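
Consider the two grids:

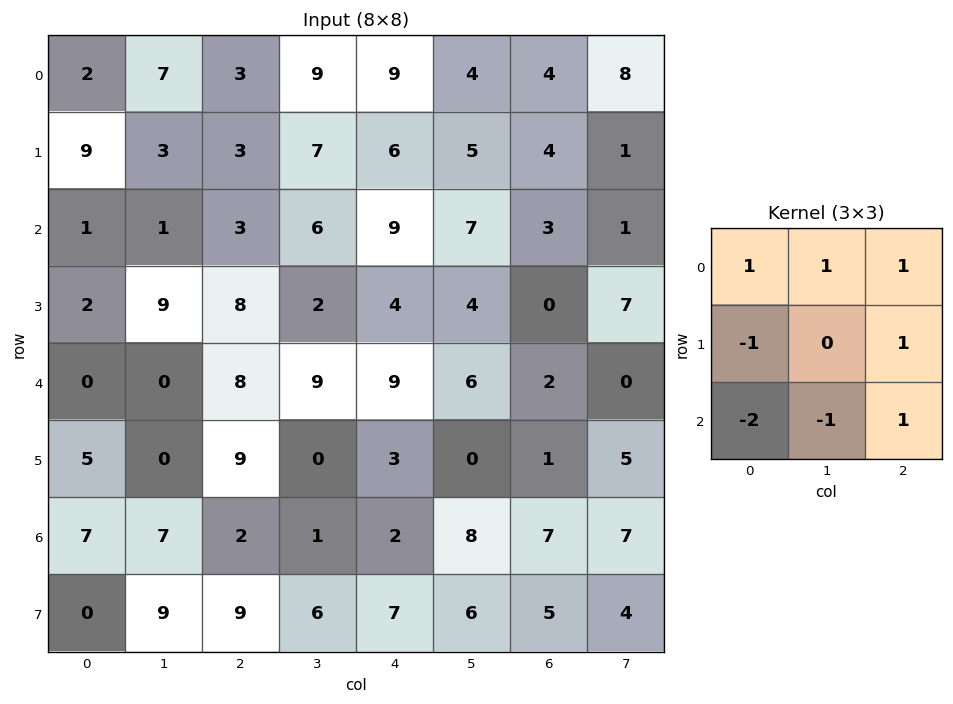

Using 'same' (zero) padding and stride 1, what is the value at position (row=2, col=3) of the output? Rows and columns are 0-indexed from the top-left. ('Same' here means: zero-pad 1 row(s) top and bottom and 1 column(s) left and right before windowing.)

8

The receptive field on the zero-padded input at this output position is [3 7 6 / 3 6 9 / 8 2 4]. Elementwise product with the kernel and sum: 3·1 + 7·1 + 6·1 + 3·-1 + 9·1 + 8·-2 + 2·-1 + 4·1.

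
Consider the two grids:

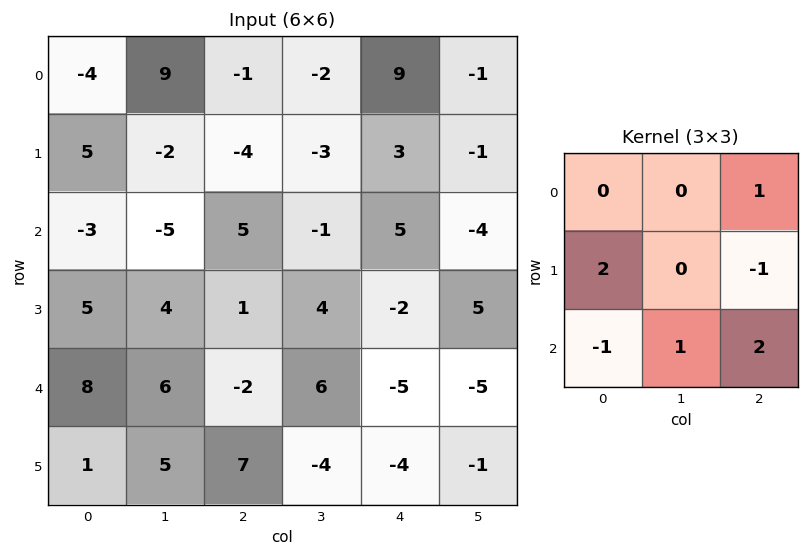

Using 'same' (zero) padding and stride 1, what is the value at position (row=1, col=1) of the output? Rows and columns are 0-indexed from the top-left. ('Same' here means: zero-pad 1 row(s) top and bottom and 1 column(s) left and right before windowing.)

21

The receptive field on the zero-padded input at this output position is [-4 9 -1 / 5 -2 -4 / -3 -5 5]. Elementwise product with the kernel and sum: -1·1 + 5·2 + -4·-1 + -3·-1 + -5·1 + 5·2.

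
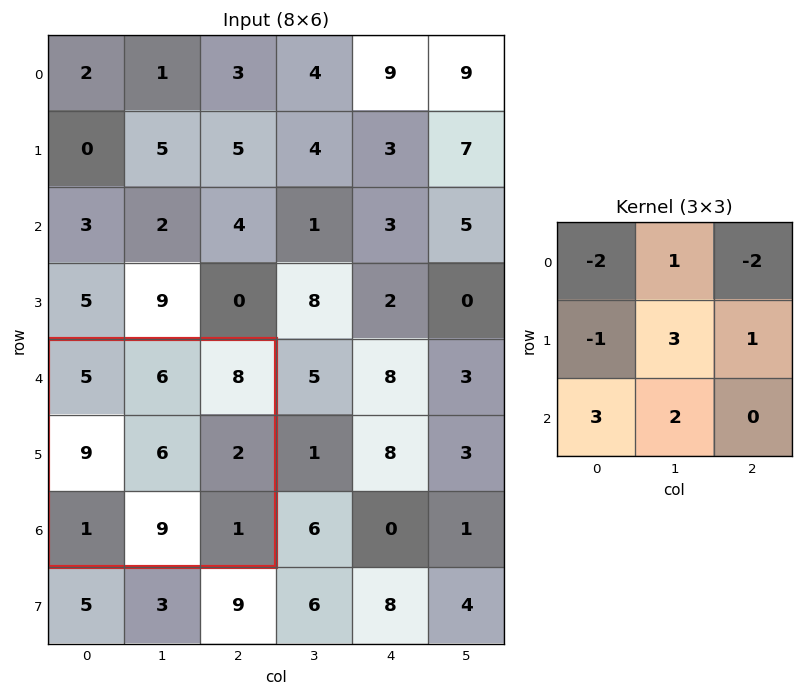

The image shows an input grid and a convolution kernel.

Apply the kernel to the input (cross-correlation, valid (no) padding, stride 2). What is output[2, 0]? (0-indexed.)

12

The receptive field on the input at this output position is [5 6 8 / 9 6 2 / 1 9 1]. Elementwise product with the kernel and sum: 5·-2 + 6·1 + 8·-2 + 9·-1 + 6·3 + 2·1 + 1·3 + 9·2.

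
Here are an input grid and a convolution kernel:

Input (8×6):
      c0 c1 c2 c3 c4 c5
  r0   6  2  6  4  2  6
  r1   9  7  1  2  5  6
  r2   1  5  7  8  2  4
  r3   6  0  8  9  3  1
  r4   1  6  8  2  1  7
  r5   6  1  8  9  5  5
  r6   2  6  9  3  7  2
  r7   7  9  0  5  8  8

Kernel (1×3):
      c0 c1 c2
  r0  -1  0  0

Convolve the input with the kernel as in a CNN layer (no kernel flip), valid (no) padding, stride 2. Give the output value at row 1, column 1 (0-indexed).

The receptive field on the input at this output position is [7 8 2]. Elementwise product with the kernel and sum: 7·-1.

-7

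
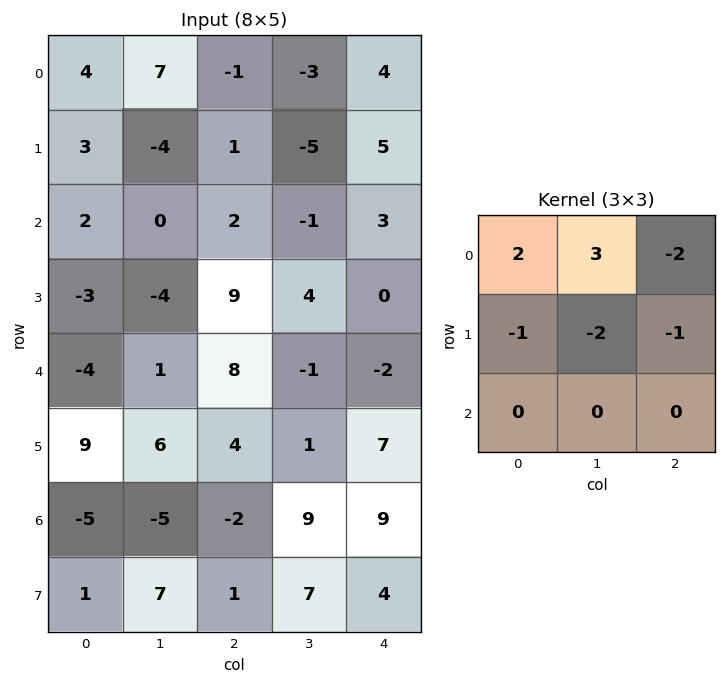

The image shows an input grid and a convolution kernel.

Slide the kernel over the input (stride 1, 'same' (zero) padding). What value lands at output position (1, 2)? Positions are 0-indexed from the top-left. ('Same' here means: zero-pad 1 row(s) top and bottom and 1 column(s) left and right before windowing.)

The receptive field on the zero-padded input at this output position is [7 -1 -3 / -4 1 -5 / 0 2 -1]. Elementwise product with the kernel and sum: 7·2 + -1·3 + -3·-2 + -4·-1 + 1·-2 + -5·-1.

24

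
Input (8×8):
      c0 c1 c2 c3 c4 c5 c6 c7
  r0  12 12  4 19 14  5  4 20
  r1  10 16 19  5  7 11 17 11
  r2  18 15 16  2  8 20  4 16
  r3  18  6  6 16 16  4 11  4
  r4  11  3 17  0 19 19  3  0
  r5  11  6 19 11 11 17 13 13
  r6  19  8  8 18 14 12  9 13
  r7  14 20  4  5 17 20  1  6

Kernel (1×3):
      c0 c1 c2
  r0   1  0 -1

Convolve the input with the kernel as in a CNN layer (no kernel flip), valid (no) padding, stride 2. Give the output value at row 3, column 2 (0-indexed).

5

The receptive field on the input at this output position is [14 12 9]. Elementwise product with the kernel and sum: 14·1 + 9·-1.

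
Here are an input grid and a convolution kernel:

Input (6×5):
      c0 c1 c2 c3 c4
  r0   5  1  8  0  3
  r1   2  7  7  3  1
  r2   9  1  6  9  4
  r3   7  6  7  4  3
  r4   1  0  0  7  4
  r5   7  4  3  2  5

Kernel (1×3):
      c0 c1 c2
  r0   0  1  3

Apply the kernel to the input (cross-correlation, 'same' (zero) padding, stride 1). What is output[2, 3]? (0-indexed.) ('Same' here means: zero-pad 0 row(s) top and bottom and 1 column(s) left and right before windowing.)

The receptive field on the zero-padded input at this output position is [6 9 4]. Elementwise product with the kernel and sum: 9·1 + 4·3.

21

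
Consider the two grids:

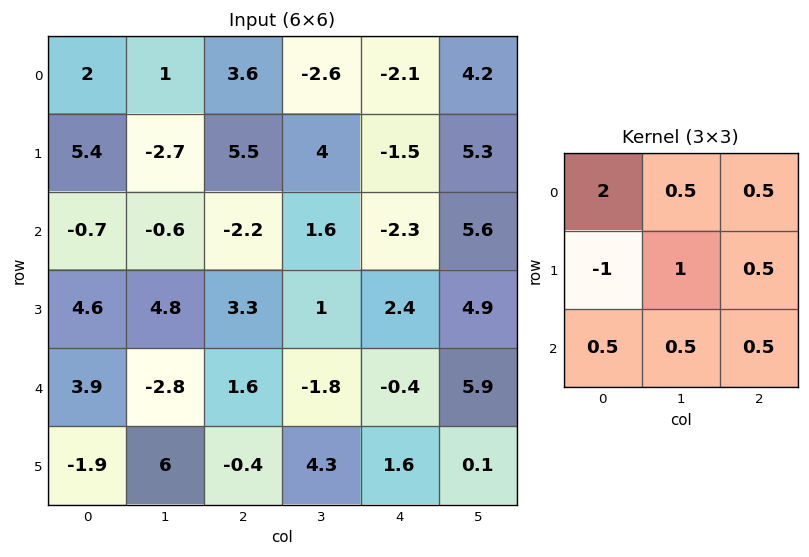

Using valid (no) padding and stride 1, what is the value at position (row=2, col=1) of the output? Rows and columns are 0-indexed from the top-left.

The receptive field on the input at this output position is [-0.6 -2.2 1.6 / 4.8 3.3 1 / -2.8 1.6 -1.8]. Elementwise product with the kernel and sum: -0.6·2 + -2.2·0.5 + 1.6·0.5 + 4.8·-1 + 3.3·1 + 1·0.5 + -2.8·0.5 + 1.6·0.5 + -1.8·0.5.

-4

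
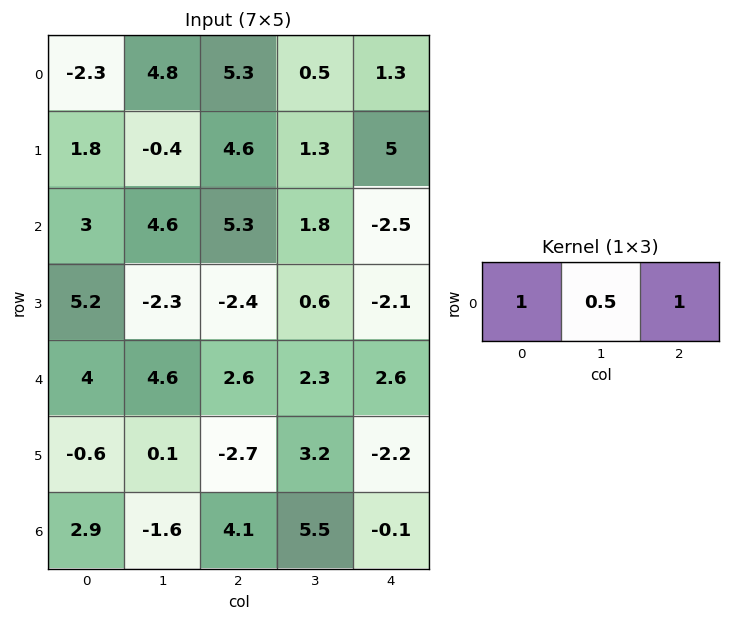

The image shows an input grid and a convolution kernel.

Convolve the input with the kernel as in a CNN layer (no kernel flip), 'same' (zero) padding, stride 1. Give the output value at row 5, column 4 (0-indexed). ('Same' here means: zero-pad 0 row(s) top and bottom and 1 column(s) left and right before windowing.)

2.1

The receptive field on the zero-padded input at this output position is [3.2 -2.2 0]. Elementwise product with the kernel and sum: 3.2·1 + -2.2·0.5 + 0·1.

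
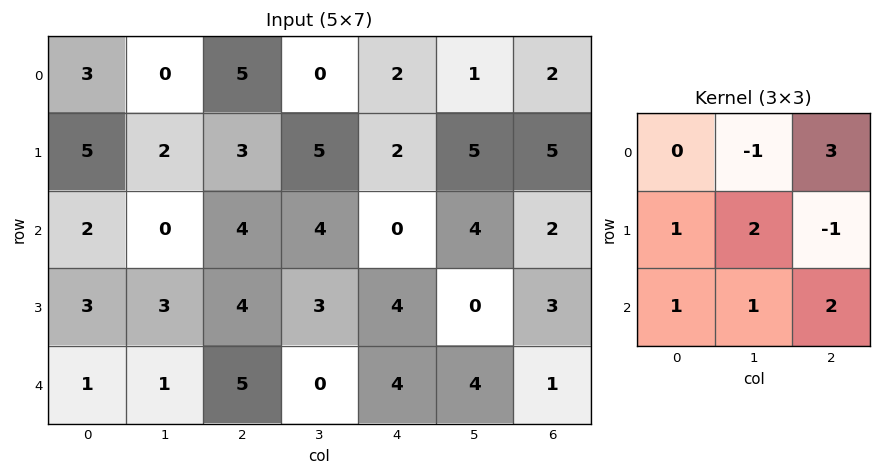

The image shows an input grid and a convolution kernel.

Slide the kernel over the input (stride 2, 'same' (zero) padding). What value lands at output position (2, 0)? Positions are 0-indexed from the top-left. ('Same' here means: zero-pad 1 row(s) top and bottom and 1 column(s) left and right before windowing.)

The receptive field on the zero-padded input at this output position is [0 3 3 / 0 1 1 / 0 0 0]. Elementwise product with the kernel and sum: 3·-1 + 3·3 + 0·1 + 1·2 + 1·-1 + 0·1 + 0·1 + 0·2.

7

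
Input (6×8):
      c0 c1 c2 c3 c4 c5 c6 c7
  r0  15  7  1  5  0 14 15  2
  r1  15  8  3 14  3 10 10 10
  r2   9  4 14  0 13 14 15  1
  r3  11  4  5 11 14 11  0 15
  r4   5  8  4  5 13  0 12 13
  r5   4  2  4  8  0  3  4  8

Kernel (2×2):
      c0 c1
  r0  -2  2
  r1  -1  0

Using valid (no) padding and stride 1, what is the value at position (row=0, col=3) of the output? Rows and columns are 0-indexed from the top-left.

-24

The receptive field on the input at this output position is [5 0 / 14 3]. Elementwise product with the kernel and sum: 5·-2 + 0·2 + 14·-1.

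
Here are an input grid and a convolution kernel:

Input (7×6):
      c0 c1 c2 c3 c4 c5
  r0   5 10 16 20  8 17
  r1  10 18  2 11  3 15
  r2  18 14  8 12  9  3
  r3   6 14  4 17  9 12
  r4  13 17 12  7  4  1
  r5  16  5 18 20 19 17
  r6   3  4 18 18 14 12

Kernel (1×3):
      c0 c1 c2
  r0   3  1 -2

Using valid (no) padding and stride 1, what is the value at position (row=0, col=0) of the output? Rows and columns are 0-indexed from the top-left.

The receptive field on the input at this output position is [5 10 16]. Elementwise product with the kernel and sum: 5·3 + 10·1 + 16·-2.

-7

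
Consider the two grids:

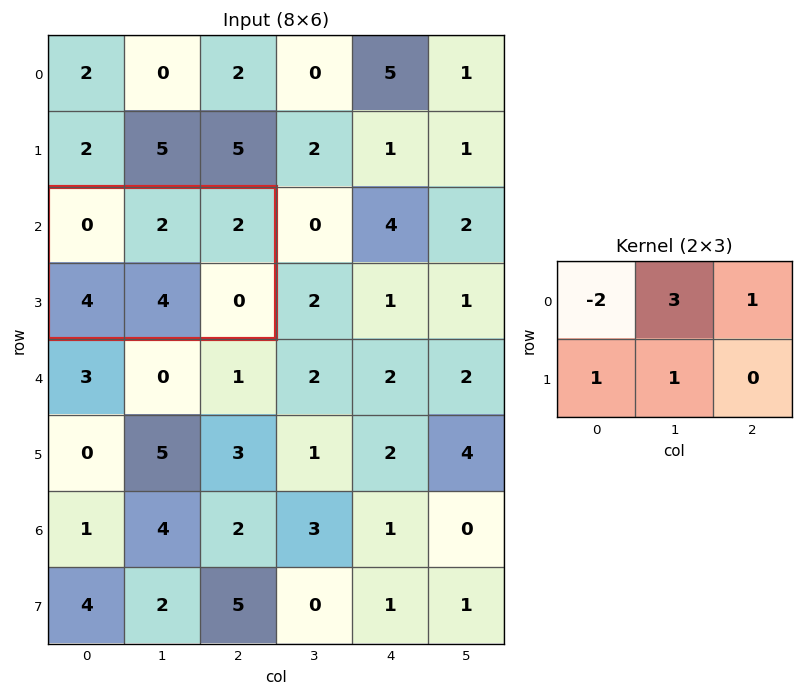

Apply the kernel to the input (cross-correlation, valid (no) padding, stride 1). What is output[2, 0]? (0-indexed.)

The receptive field on the input at this output position is [0 2 2 / 4 4 0]. Elementwise product with the kernel and sum: 0·-2 + 2·3 + 2·1 + 4·1 + 4·1.

16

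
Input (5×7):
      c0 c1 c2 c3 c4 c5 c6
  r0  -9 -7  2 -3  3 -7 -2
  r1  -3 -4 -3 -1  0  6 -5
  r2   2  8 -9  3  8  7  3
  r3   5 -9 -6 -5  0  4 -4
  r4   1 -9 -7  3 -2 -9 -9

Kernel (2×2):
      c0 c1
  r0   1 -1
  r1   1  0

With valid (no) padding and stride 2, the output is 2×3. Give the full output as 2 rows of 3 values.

Output[0,0]: The receptive field on the input at this output position is [-9 -7 / -3 -4]. Elementwise product with the kernel and sum: -9·1 + -7·-1 + -3·1.

-5 2 10
-1 -18 1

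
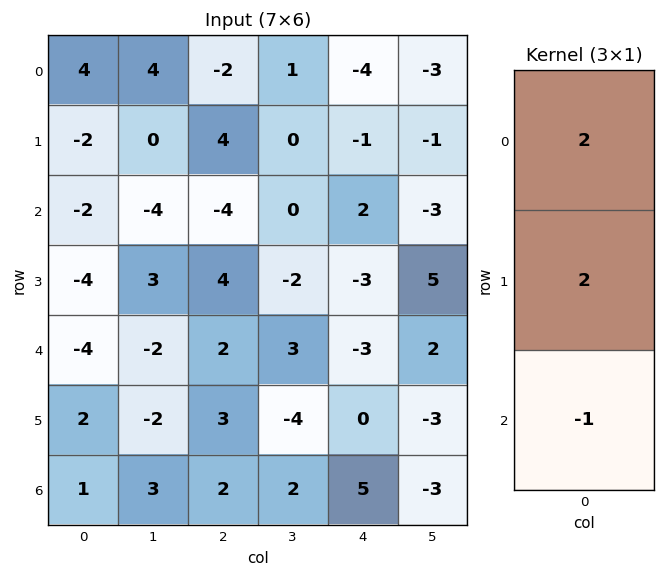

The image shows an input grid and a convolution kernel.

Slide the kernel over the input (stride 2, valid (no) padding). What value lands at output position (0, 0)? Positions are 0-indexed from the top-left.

The receptive field on the input at this output position is [4 / -2 / -2]. Elementwise product with the kernel and sum: 4·2 + -2·2 + -2·-1.

6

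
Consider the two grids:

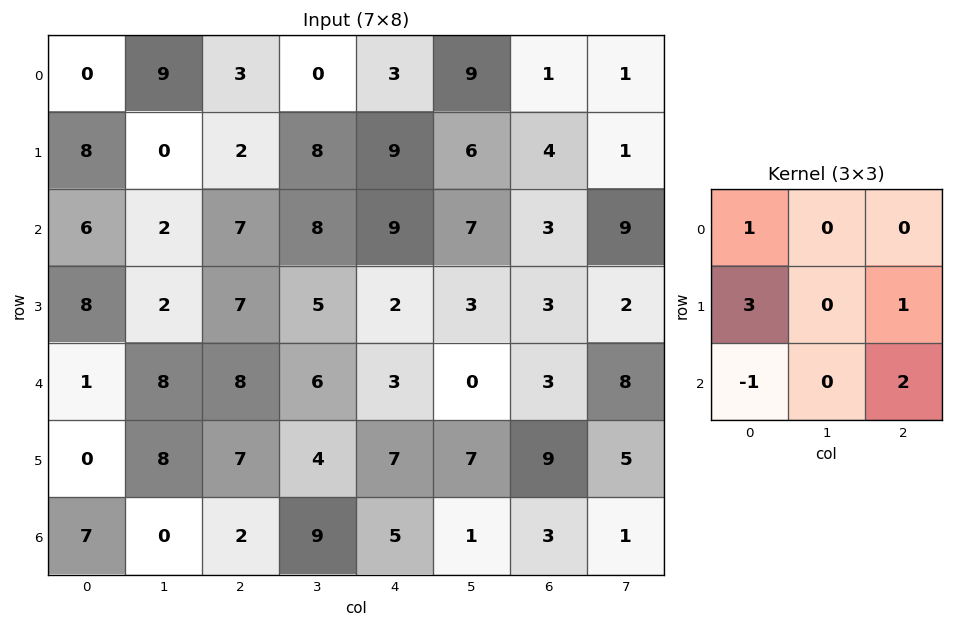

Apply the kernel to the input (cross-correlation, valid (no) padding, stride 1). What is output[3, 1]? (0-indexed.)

The receptive field on the input at this output position is [2 7 5 / 8 8 6 / 8 7 4]. Elementwise product with the kernel and sum: 2·1 + 8·3 + 6·1 + 8·-1 + 4·2.

32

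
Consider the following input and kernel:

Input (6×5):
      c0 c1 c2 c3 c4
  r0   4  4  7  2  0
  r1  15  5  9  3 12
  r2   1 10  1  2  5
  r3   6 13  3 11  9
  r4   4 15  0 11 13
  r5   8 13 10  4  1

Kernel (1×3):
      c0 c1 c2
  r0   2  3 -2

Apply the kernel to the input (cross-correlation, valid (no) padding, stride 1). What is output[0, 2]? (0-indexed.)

The receptive field on the input at this output position is [7 2 0]. Elementwise product with the kernel and sum: 7·2 + 2·3 + 0·-2.

20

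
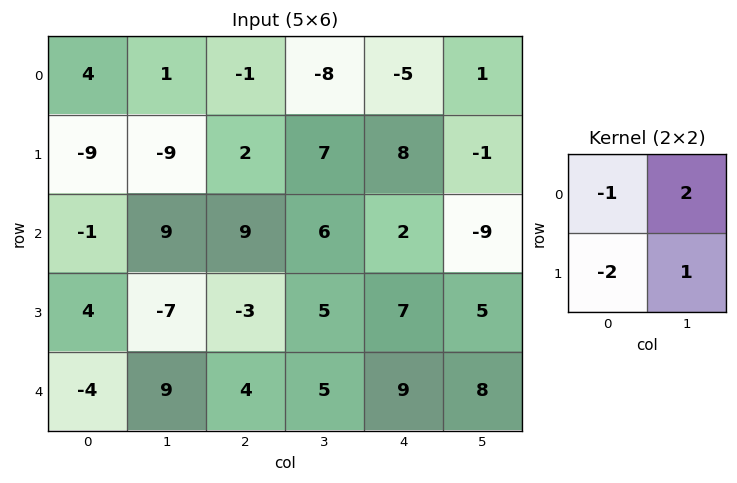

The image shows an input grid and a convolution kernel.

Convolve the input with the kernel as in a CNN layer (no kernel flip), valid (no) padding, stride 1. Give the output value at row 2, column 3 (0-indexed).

The receptive field on the input at this output position is [6 2 / 5 7]. Elementwise product with the kernel and sum: 6·-1 + 2·2 + 5·-2 + 7·1.

-5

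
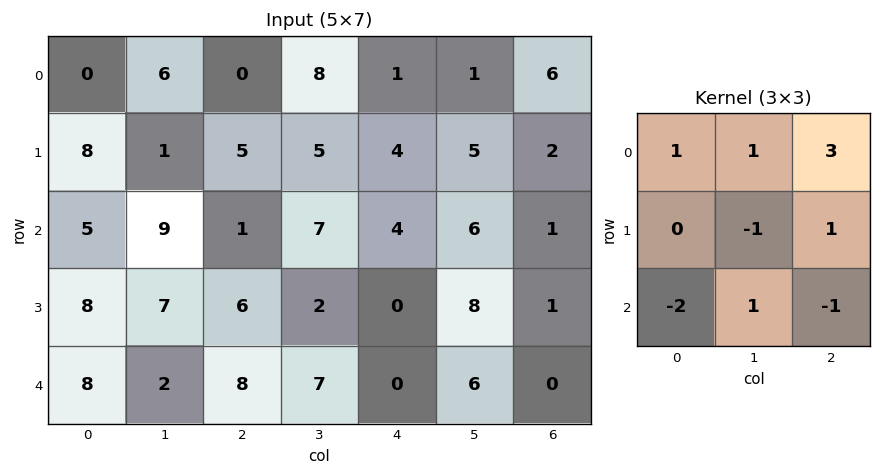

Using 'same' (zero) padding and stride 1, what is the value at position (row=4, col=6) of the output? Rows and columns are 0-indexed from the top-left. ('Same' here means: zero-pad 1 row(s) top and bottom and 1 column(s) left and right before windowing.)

9

The receptive field on the zero-padded input at this output position is [8 1 0 / 6 0 0 / 0 0 0]. Elementwise product with the kernel and sum: 8·1 + 1·1 + 0·3 + 0·-1 + 0·1 + 0·-2 + 0·1 + 0·-1.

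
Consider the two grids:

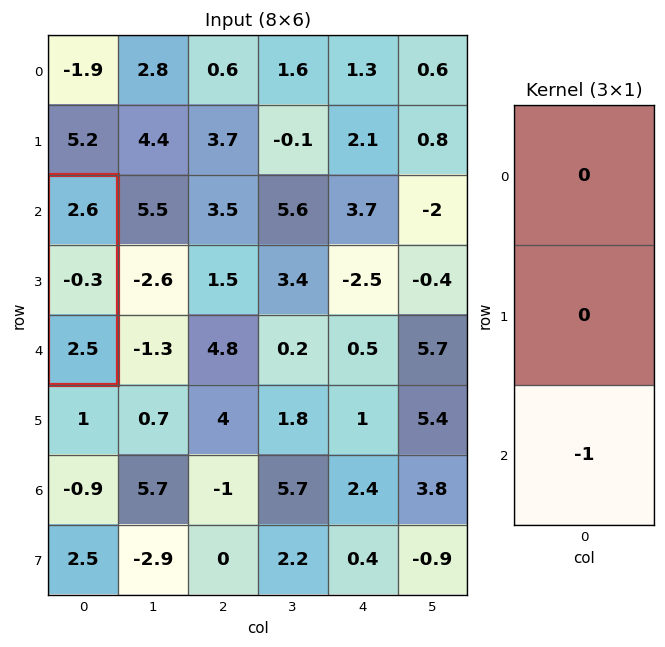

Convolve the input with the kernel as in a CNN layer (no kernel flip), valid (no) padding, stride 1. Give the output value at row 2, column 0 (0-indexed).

The receptive field on the input at this output position is [2.6 / -0.3 / 2.5]. Elementwise product with the kernel and sum: 2.5·-1.

-2.5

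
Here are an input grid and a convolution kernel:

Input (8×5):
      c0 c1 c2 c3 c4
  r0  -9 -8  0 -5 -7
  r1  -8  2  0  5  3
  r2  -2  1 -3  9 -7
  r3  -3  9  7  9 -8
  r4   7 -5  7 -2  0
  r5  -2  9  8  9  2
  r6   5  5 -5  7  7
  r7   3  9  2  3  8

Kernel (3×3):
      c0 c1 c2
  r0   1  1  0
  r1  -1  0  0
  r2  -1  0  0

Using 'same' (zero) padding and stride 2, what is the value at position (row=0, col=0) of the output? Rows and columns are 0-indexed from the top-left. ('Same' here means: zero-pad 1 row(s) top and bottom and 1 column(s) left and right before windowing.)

0

The receptive field on the zero-padded input at this output position is [0 0 0 / 0 -9 -8 / 0 -8 2]. Elementwise product with the kernel and sum: 0·1 + 0·1 + 0·-1 + 0·-1.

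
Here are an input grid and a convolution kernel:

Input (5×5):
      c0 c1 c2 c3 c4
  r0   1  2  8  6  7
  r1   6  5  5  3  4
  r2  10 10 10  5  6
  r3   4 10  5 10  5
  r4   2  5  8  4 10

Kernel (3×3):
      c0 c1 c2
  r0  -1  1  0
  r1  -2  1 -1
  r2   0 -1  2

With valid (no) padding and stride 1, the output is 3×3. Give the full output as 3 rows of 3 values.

Output[0,0]: The receptive field on the input at this output position is [1 2 8 / 6 5 5 / 10 10 10]. Elementwise product with the kernel and sum: 1·-1 + 2·1 + 6·-2 + 5·1 + 5·-1 + 10·-1 + 10·2.

-1 -2 -6
-21 0 -23
8 -25 6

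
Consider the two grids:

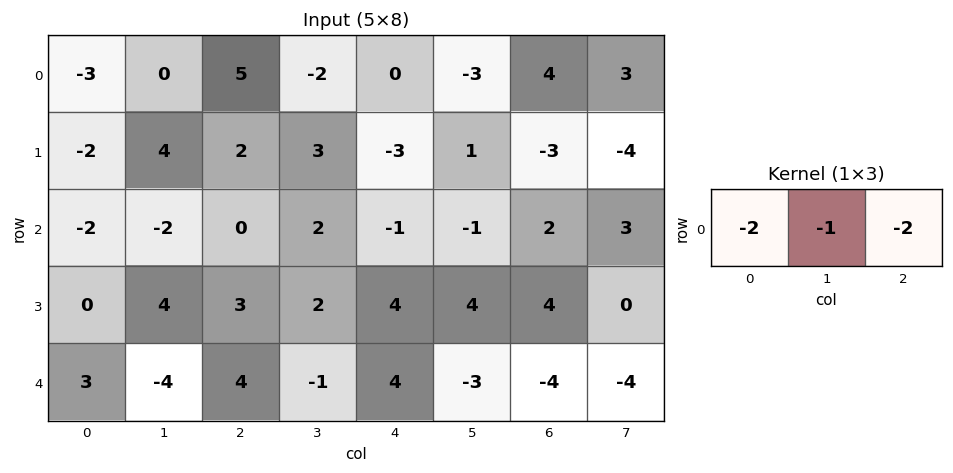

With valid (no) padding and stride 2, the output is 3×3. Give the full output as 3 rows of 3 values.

-4 -8 -5
6 0 -1
-10 -15 3

Output[0,0]: The receptive field on the input at this output position is [-3 0 5]. Elementwise product with the kernel and sum: -3·-2 + 0·-1 + 5·-2.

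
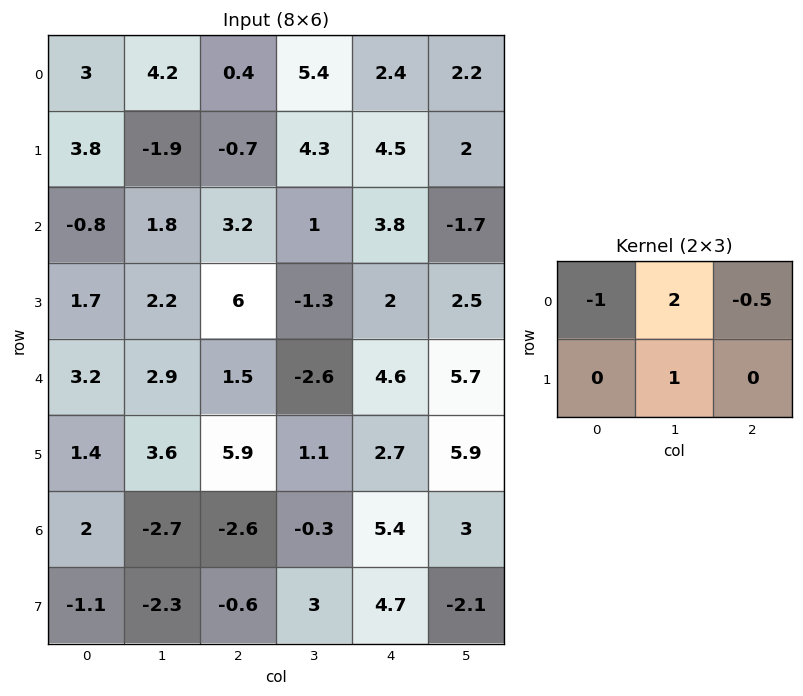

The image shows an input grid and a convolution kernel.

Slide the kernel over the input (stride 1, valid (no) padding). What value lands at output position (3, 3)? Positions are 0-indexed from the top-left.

The receptive field on the input at this output position is [-1.3 2 2.5 / -2.6 4.6 5.7]. Elementwise product with the kernel and sum: -1.3·-1 + 2·2 + 2.5·-0.5 + 4.6·1.

8.65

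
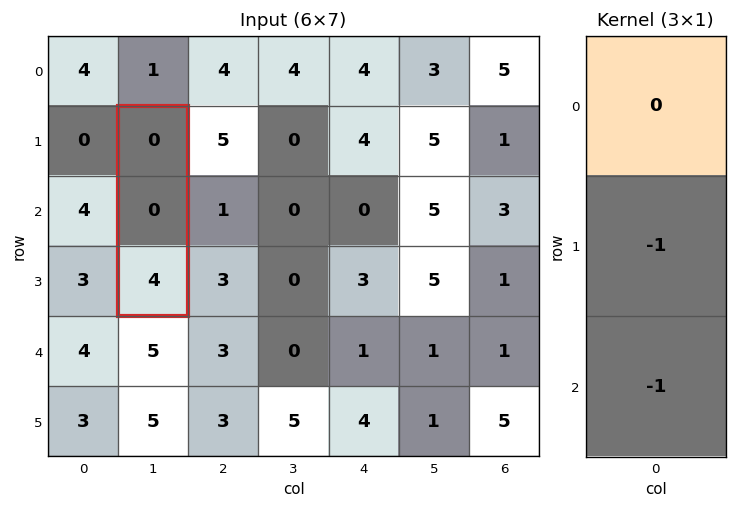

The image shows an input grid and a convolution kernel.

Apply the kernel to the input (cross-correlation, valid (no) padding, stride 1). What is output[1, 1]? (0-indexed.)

The receptive field on the input at this output position is [0 / 0 / 4]. Elementwise product with the kernel and sum: 0·-1 + 4·-1.

-4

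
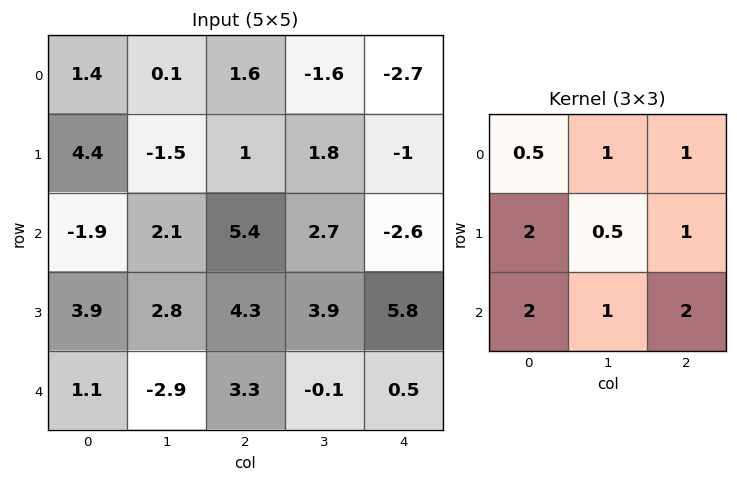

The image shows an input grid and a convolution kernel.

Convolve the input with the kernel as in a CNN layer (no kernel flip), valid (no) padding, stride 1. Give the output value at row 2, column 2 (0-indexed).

26.65

The receptive field on the input at this output position is [5.4 2.7 -2.6 / 4.3 3.9 5.8 / 3.3 -0.1 0.5]. Elementwise product with the kernel and sum: 5.4·0.5 + 2.7·1 + -2.6·1 + 4.3·2 + 3.9·0.5 + 5.8·1 + 3.3·2 + -0.1·1 + 0.5·2.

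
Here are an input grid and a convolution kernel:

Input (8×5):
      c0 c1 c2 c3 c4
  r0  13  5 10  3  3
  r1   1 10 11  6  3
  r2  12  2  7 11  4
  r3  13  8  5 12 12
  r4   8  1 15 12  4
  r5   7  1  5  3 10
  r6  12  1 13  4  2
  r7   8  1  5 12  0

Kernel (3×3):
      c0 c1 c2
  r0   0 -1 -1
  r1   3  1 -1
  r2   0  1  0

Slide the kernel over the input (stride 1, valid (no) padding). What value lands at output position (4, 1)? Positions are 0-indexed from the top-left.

-9

The receptive field on the input at this output position is [1 15 12 / 1 5 3 / 1 13 4]. Elementwise product with the kernel and sum: 15·-1 + 12·-1 + 1·3 + 5·1 + 3·-1 + 13·1.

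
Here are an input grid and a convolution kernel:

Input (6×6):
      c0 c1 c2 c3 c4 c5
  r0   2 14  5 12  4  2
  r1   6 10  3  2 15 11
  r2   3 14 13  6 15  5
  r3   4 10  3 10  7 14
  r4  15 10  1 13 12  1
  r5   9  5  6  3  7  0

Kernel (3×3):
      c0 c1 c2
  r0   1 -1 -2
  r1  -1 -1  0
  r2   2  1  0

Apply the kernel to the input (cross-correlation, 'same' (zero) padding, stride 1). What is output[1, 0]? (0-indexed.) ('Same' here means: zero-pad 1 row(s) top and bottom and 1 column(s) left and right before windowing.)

-33

The receptive field on the zero-padded input at this output position is [0 2 14 / 0 6 10 / 0 3 14]. Elementwise product with the kernel and sum: 0·1 + 2·-1 + 14·-2 + 0·-1 + 6·-1 + 0·2 + 3·1.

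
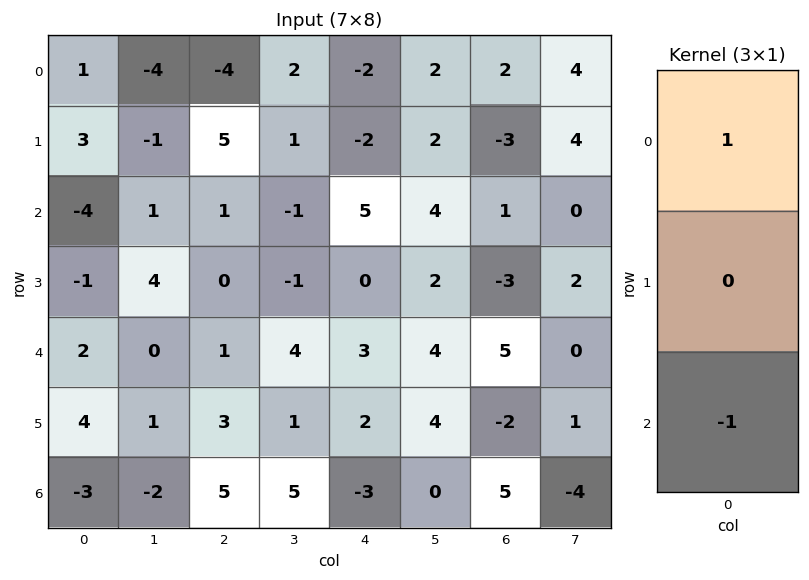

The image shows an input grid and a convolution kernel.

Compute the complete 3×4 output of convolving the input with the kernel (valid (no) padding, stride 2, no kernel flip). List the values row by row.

5 -5 -7 1
-6 0 2 -4
5 -4 6 0

Output[0,0]: The receptive field on the input at this output position is [1 / 3 / -4]. Elementwise product with the kernel and sum: 1·1 + -4·-1.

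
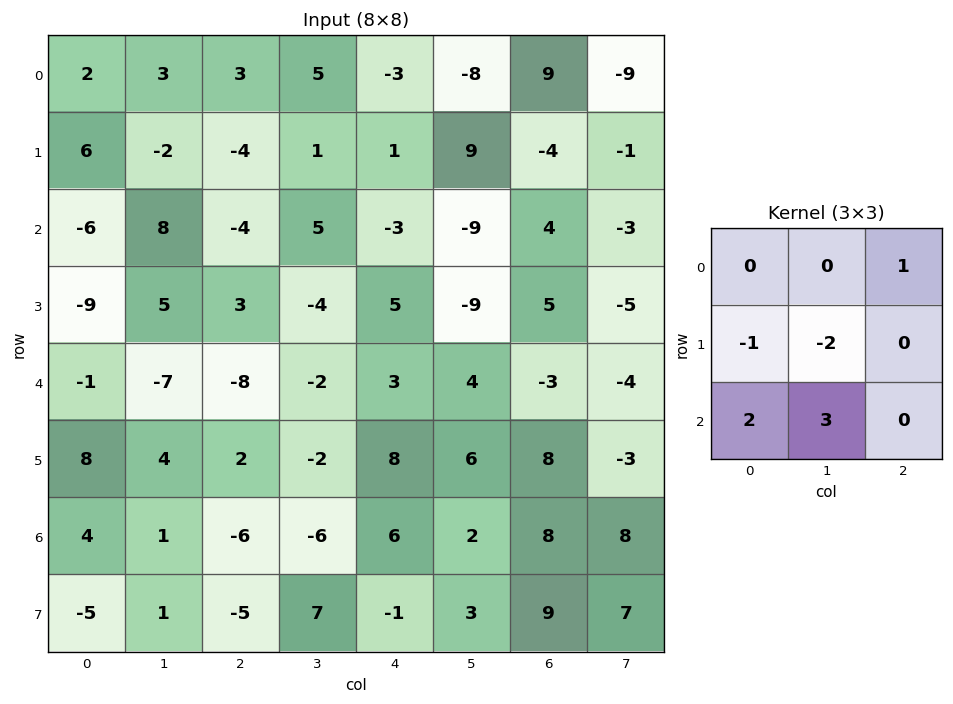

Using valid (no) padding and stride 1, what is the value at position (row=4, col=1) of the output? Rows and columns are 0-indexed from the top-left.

-26

The receptive field on the input at this output position is [-7 -8 -2 / 4 2 -2 / 1 -6 -6]. Elementwise product with the kernel and sum: -2·1 + 4·-1 + 2·-2 + 1·2 + -6·3.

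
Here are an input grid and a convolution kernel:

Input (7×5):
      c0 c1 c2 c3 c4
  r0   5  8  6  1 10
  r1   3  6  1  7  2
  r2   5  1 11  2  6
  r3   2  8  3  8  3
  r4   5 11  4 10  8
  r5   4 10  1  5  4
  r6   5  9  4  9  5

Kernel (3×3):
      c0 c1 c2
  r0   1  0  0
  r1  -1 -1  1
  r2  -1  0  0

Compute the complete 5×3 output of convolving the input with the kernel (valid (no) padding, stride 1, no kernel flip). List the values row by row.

-8 7 -11
6 -12 -9
-7 -13 -1
-14 -7 -4
-13 -4 -2

Output[0,0]: The receptive field on the input at this output position is [5 8 6 / 3 6 1 / 5 1 11]. Elementwise product with the kernel and sum: 5·1 + 3·-1 + 6·-1 + 1·1 + 5·-1.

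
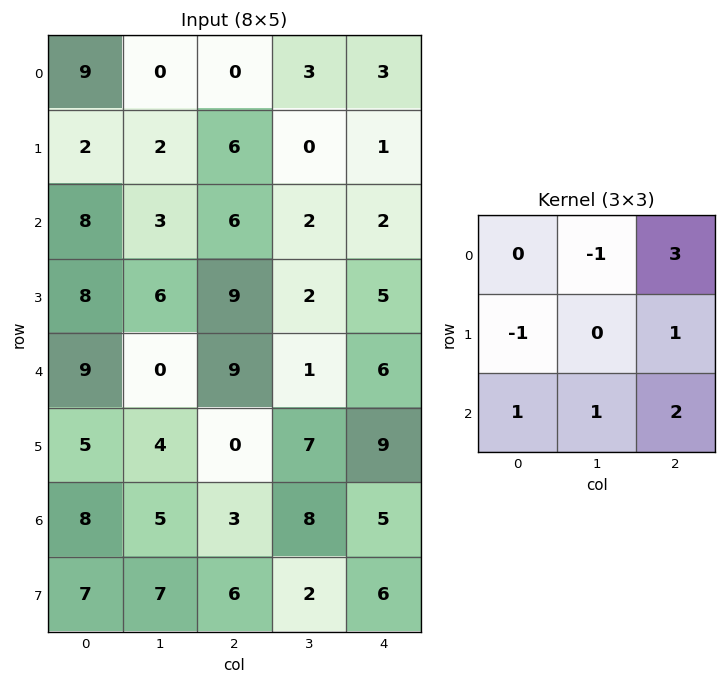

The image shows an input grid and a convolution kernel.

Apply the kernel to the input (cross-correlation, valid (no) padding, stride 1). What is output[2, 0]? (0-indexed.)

43

The receptive field on the input at this output position is [8 3 6 / 8 6 9 / 9 0 9]. Elementwise product with the kernel and sum: 3·-1 + 6·3 + 8·-1 + 9·1 + 9·1 + 0·1 + 9·2.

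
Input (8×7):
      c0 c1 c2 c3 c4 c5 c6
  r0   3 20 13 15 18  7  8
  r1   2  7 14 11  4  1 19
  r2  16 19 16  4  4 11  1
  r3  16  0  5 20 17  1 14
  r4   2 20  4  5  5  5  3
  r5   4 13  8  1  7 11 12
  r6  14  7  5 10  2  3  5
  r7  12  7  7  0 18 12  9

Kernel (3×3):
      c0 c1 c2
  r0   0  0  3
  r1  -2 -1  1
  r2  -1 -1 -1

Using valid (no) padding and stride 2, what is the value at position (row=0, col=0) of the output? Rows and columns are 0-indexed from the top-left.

The receptive field on the input at this output position is [3 20 13 / 2 7 14 / 16 19 16]. Elementwise product with the kernel and sum: 13·3 + 2·-2 + 7·-1 + 14·1 + 16·-1 + 19·-1 + 16·-1.

-9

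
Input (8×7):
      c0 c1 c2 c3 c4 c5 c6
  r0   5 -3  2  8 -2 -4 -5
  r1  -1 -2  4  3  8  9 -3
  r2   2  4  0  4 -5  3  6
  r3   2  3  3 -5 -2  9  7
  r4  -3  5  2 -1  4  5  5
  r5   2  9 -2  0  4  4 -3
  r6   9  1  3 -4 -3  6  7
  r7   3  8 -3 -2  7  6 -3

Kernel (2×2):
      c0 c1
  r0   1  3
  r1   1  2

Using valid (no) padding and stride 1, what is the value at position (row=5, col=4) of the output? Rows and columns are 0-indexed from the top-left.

The receptive field on the input at this output position is [4 4 / -3 6]. Elementwise product with the kernel and sum: 4·1 + 4·3 + -3·1 + 6·2.

25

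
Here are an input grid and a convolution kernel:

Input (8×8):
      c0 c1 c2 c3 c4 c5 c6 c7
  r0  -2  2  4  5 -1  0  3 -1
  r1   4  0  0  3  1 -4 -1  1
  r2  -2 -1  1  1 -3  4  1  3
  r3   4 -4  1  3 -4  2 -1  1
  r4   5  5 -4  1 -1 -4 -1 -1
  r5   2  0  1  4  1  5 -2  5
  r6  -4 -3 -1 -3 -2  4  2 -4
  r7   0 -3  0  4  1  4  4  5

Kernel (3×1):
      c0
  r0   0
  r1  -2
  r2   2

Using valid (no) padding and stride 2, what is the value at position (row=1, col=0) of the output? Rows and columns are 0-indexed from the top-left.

The receptive field on the input at this output position is [-2 / 4 / 5]. Elementwise product with the kernel and sum: 4·-2 + 5·2.

2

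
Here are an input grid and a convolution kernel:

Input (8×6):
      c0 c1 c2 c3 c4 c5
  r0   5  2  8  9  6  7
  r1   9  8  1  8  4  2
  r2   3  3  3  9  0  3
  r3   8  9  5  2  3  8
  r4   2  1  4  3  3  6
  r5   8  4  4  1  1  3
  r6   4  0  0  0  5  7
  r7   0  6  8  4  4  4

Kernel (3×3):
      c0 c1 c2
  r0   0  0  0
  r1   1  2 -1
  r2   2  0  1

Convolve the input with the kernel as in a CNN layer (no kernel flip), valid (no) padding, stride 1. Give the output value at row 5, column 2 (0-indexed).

The receptive field on the input at this output position is [4 1 1 / 0 0 5 / 8 4 4]. Elementwise product with the kernel and sum: 0·1 + 0·2 + 5·-1 + 8·2 + 4·1.

15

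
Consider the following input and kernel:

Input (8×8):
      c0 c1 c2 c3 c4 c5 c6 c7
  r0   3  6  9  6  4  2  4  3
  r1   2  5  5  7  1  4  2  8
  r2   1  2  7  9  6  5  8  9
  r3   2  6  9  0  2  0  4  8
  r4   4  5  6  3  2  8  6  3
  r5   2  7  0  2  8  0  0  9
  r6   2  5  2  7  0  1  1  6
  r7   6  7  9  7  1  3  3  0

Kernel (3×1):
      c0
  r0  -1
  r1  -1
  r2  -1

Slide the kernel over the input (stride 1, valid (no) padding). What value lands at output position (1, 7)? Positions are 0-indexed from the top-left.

-25

The receptive field on the input at this output position is [8 / 9 / 8]. Elementwise product with the kernel and sum: 8·-1 + 9·-1 + 8·-1.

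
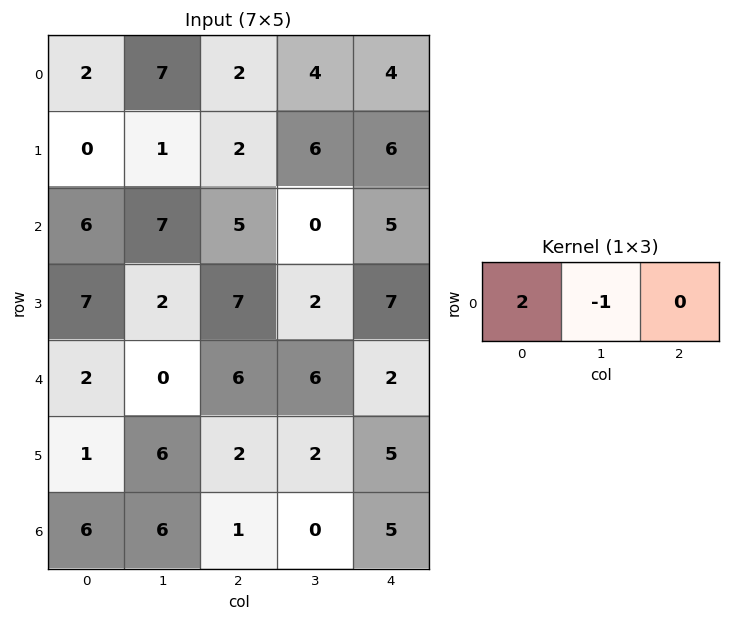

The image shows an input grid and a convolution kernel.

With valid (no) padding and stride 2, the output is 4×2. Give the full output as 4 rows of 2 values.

Output[0,0]: The receptive field on the input at this output position is [2 7 2]. Elementwise product with the kernel and sum: 2·2 + 7·-1.
Output[0,1]: The receptive field on the input at this output position is [2 4 4]. Elementwise product with the kernel and sum: 2·2 + 4·-1.

-3 0
5 10
4 6
6 2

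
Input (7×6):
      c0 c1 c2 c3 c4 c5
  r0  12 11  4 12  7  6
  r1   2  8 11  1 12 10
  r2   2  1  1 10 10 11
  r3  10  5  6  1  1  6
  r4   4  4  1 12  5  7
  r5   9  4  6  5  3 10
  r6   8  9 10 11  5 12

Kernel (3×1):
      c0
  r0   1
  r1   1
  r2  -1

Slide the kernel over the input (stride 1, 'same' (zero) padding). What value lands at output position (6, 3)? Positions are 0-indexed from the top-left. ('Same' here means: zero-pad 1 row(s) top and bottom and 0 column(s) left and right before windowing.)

The receptive field on the zero-padded input at this output position is [5 / 11 / 0]. Elementwise product with the kernel and sum: 5·1 + 11·1 + 0·-1.

16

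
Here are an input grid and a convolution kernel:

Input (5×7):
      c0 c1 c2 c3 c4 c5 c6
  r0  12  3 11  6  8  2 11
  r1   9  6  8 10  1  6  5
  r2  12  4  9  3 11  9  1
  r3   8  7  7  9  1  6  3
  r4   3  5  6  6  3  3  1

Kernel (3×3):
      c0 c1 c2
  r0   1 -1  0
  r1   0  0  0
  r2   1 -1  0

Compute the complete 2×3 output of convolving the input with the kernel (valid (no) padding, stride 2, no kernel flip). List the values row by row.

Output[0,0]: The receptive field on the input at this output position is [12 3 11 / 9 6 8 / 12 4 9]. Elementwise product with the kernel and sum: 12·1 + 3·-1 + 12·1 + 4·-1.
Output[0,1]: The receptive field on the input at this output position is [11 6 8 / 8 10 1 / 9 3 11]. Elementwise product with the kernel and sum: 11·1 + 6·-1 + 9·1 + 3·-1.

17 11 8
6 6 2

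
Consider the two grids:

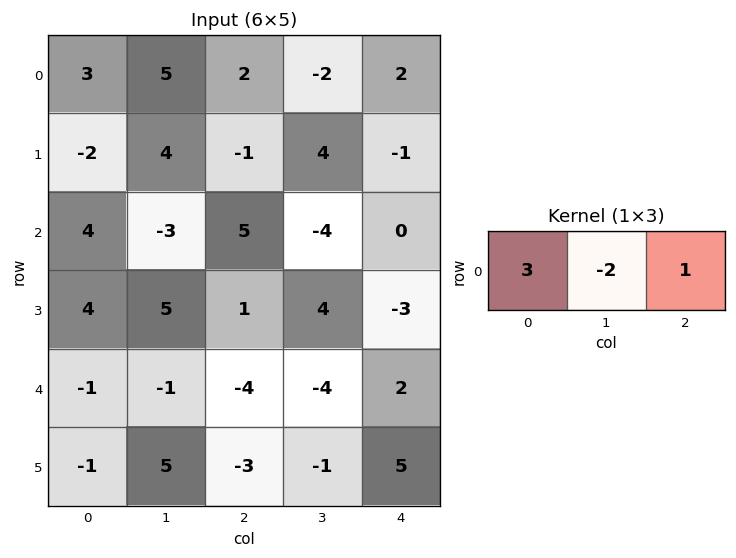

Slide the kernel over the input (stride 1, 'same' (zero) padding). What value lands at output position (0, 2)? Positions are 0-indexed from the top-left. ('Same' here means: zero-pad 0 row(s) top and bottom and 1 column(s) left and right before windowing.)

The receptive field on the zero-padded input at this output position is [5 2 -2]. Elementwise product with the kernel and sum: 5·3 + 2·-2 + -2·1.

9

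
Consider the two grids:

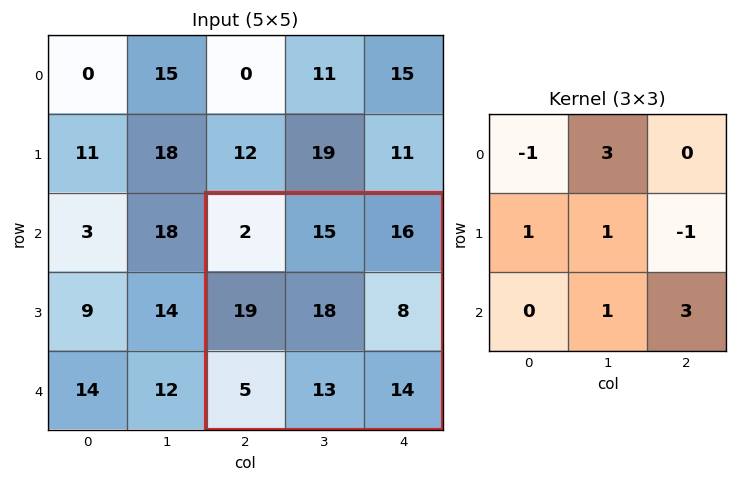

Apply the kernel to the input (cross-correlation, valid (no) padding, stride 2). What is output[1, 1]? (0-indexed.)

127

The receptive field on the input at this output position is [2 15 16 / 19 18 8 / 5 13 14]. Elementwise product with the kernel and sum: 2·-1 + 15·3 + 19·1 + 18·1 + 8·-1 + 13·1 + 14·3.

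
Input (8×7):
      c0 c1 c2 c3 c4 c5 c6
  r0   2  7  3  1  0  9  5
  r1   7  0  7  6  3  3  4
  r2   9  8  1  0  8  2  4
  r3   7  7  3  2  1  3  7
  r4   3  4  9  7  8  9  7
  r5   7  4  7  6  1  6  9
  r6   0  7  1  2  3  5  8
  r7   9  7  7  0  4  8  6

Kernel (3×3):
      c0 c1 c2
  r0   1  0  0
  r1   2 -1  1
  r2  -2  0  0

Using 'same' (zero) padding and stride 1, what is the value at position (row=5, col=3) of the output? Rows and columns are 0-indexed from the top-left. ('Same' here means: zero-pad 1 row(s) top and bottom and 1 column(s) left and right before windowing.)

16

The receptive field on the zero-padded input at this output position is [9 7 8 / 7 6 1 / 1 2 3]. Elementwise product with the kernel and sum: 9·1 + 7·2 + 6·-1 + 1·1 + 1·-2.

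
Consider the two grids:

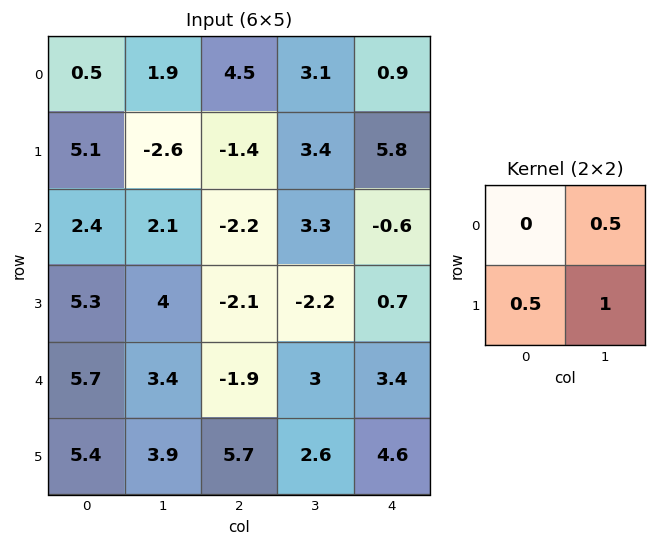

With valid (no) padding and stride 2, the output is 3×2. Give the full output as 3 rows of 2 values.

0.9 4.25
7.7 -1.6
8.3 6.95

Output[0,0]: The receptive field on the input at this output position is [0.5 1.9 / 5.1 -2.6]. Elementwise product with the kernel and sum: 1.9·0.5 + 5.1·0.5 + -2.6·1.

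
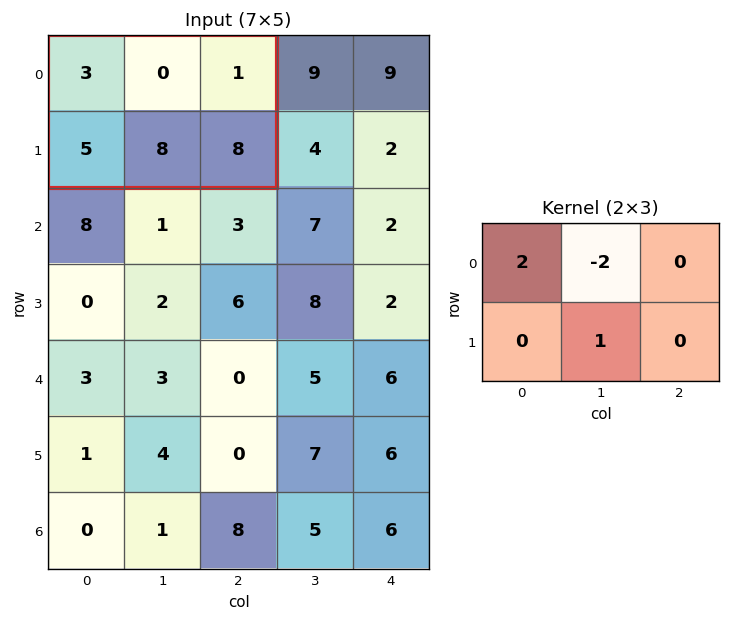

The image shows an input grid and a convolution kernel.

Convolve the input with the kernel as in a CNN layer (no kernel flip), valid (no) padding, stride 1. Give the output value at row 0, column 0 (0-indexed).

The receptive field on the input at this output position is [3 0 1 / 5 8 8]. Elementwise product with the kernel and sum: 3·2 + 0·-2 + 8·1.

14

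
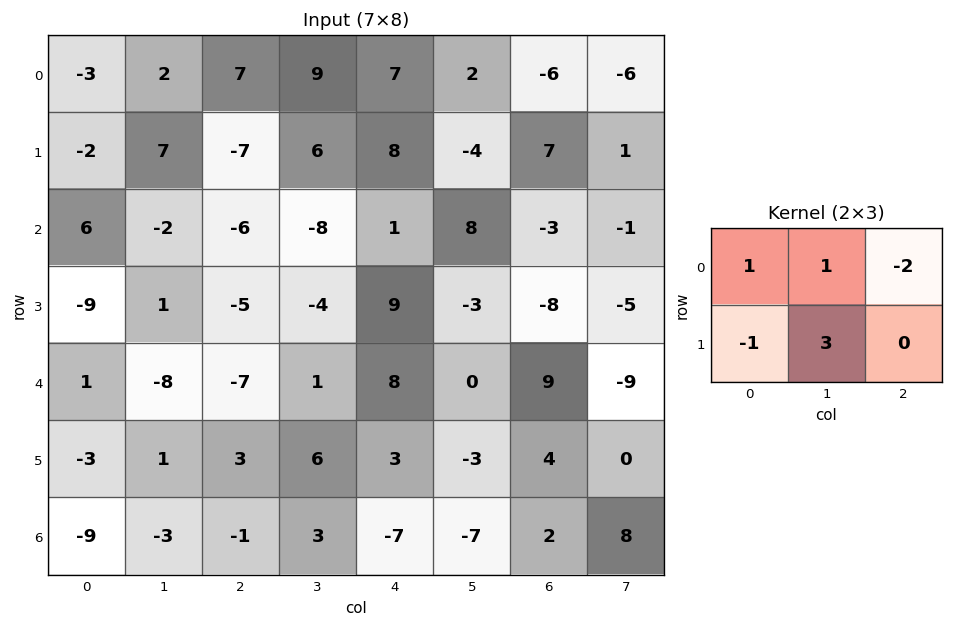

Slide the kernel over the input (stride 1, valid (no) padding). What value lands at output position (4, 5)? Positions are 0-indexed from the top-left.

The receptive field on the input at this output position is [0 9 -9 / -3 4 0]. Elementwise product with the kernel and sum: 0·1 + 9·1 + -9·-2 + -3·-1 + 4·3.

42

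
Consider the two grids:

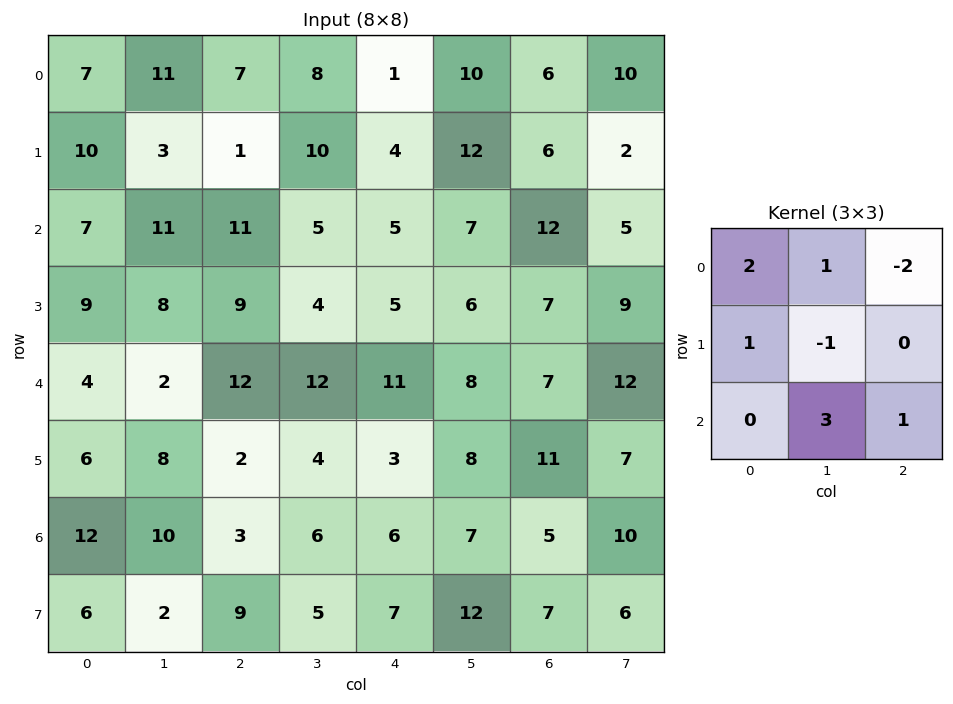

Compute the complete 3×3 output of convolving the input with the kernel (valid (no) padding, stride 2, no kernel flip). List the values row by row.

Output[0,0]: The receptive field on the input at this output position is [7 11 7 / 10 3 1 / 7 11 11]. Elementwise product with the kernel and sum: 7·2 + 11·1 + 7·-2 + 10·1 + 3·-1 + 11·3 + 11·1.
Output[0,1]: The receptive field on the input at this output position is [7 8 1 / 1 10 4 / 11 5 5]. Elementwise product with the kernel and sum: 7·2 + 8·1 + 1·-2 + 1·1 + 10·-1 + 5·3 + 5·1.

62 31 25
22 69 23
17 36 37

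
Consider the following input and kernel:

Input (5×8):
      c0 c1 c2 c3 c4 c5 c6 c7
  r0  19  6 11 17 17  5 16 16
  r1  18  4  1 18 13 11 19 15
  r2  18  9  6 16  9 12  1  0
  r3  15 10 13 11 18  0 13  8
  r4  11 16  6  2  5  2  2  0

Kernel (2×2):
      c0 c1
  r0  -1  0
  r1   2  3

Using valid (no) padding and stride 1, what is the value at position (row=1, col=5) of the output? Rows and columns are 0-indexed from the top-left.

The receptive field on the input at this output position is [11 19 / 12 1]. Elementwise product with the kernel and sum: 11·-1 + 12·2 + 1·3.

16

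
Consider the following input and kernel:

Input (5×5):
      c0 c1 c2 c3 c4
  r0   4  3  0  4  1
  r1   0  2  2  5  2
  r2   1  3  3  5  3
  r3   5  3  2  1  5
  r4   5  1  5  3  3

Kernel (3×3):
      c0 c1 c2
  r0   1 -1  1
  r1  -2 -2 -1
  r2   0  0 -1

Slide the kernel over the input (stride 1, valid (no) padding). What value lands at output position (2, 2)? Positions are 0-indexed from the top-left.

-13

The receptive field on the input at this output position is [3 5 3 / 2 1 5 / 5 3 3]. Elementwise product with the kernel and sum: 3·1 + 5·-1 + 3·1 + 2·-2 + 1·-2 + 5·-1 + 3·-1.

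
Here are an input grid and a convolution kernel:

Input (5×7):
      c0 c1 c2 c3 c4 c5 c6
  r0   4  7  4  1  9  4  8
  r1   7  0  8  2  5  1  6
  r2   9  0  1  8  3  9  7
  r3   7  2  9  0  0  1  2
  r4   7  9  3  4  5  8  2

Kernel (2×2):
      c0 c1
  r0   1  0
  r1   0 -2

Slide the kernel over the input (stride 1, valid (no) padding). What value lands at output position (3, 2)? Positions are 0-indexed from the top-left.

The receptive field on the input at this output position is [9 0 / 3 4]. Elementwise product with the kernel and sum: 9·1 + 4·-2.

1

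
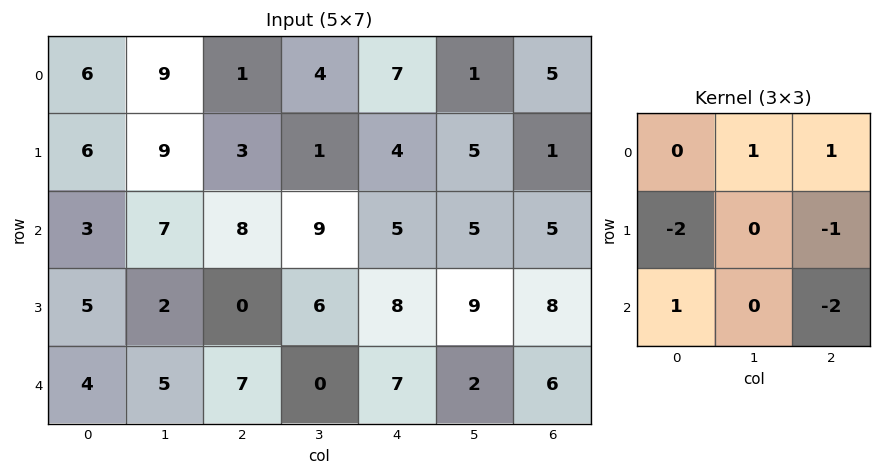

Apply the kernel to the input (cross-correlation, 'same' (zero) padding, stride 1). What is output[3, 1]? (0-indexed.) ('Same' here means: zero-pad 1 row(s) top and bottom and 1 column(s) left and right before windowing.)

The receptive field on the zero-padded input at this output position is [3 7 8 / 5 2 0 / 4 5 7]. Elementwise product with the kernel and sum: 7·1 + 8·1 + 5·-2 + 0·-1 + 4·1 + 7·-2.

-5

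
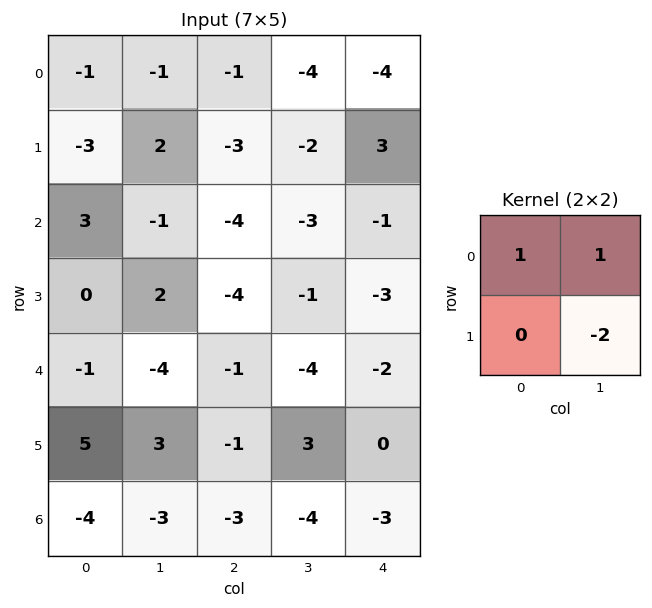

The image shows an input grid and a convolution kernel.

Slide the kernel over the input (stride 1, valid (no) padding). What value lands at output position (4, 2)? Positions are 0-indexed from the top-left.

The receptive field on the input at this output position is [-1 -4 / -1 3]. Elementwise product with the kernel and sum: -1·1 + -4·1 + 3·-2.

-11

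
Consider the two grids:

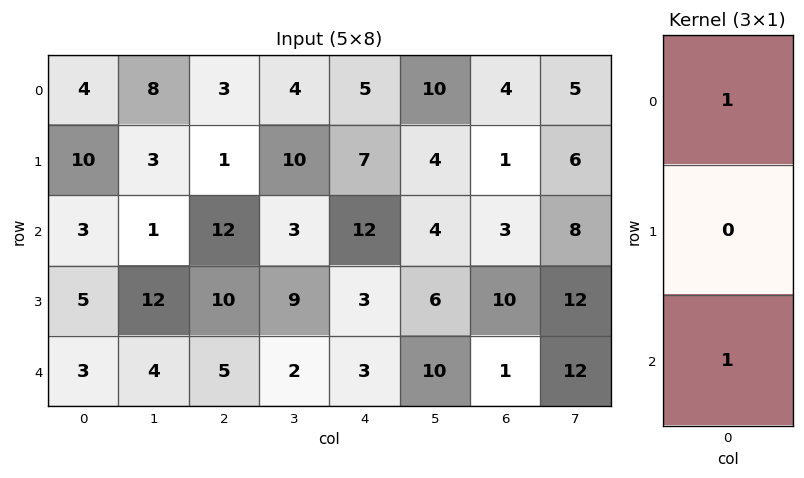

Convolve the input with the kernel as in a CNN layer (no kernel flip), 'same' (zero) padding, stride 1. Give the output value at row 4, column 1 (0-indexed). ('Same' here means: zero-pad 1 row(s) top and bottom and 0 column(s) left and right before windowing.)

12

The receptive field on the zero-padded input at this output position is [12 / 4 / 0]. Elementwise product with the kernel and sum: 12·1 + 0·1.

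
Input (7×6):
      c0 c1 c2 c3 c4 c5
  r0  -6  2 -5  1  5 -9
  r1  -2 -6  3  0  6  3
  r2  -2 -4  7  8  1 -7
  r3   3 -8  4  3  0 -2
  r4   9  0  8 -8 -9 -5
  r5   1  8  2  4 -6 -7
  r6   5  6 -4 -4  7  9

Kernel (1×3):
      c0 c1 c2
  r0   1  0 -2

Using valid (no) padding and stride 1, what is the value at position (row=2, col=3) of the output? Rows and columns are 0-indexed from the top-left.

The receptive field on the input at this output position is [8 1 -7]. Elementwise product with the kernel and sum: 8·1 + -7·-2.

22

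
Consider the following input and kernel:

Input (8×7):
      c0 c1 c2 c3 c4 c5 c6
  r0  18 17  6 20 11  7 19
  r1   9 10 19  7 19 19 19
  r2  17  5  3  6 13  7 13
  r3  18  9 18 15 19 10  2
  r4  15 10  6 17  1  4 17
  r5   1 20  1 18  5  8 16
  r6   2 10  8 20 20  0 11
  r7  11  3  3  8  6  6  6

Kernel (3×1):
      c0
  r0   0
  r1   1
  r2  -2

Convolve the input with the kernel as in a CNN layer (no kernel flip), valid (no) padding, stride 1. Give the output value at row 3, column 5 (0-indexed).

-12

The receptive field on the input at this output position is [10 / 4 / 8]. Elementwise product with the kernel and sum: 4·1 + 8·-2.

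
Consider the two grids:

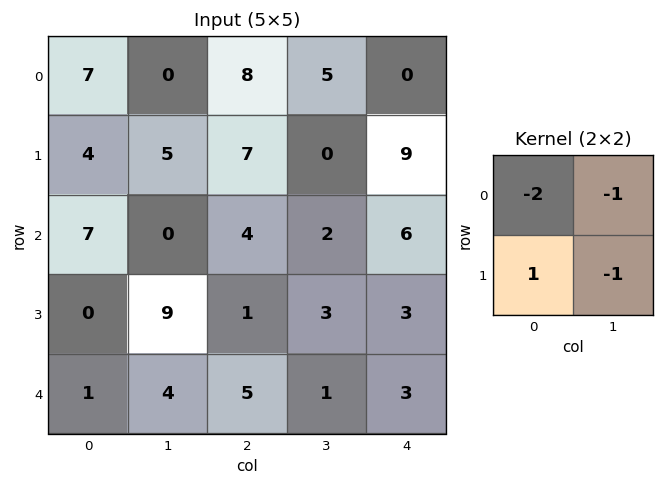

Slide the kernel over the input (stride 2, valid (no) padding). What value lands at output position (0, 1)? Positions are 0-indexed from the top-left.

The receptive field on the input at this output position is [8 5 / 7 0]. Elementwise product with the kernel and sum: 8·-2 + 5·-1 + 7·1 + 0·-1.

-14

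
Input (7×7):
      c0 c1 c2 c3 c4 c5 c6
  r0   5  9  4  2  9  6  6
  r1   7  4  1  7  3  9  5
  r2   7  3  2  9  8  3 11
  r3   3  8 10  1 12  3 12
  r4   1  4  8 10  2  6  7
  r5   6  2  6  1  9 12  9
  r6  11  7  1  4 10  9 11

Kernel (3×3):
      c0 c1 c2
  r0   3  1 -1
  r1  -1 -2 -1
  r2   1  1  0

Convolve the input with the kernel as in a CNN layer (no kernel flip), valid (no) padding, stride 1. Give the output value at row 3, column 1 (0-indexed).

The receptive field on the input at this output position is [8 10 1 / 4 8 10 / 2 6 1]. Elementwise product with the kernel and sum: 8·3 + 10·1 + 1·-1 + 4·-1 + 8·-2 + 10·-1 + 2·1 + 6·1.

11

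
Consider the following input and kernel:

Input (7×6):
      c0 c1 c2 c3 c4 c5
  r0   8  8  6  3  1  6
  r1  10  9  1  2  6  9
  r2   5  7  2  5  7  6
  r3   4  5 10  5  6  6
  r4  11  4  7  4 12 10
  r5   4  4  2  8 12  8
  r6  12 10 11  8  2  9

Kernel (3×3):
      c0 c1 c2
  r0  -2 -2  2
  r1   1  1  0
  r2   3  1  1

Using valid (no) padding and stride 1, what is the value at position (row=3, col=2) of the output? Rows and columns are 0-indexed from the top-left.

The receptive field on the input at this output position is [10 5 6 / 7 4 12 / 2 8 12]. Elementwise product with the kernel and sum: 10·-2 + 5·-2 + 6·2 + 7·1 + 4·1 + 2·3 + 8·1 + 12·1.

19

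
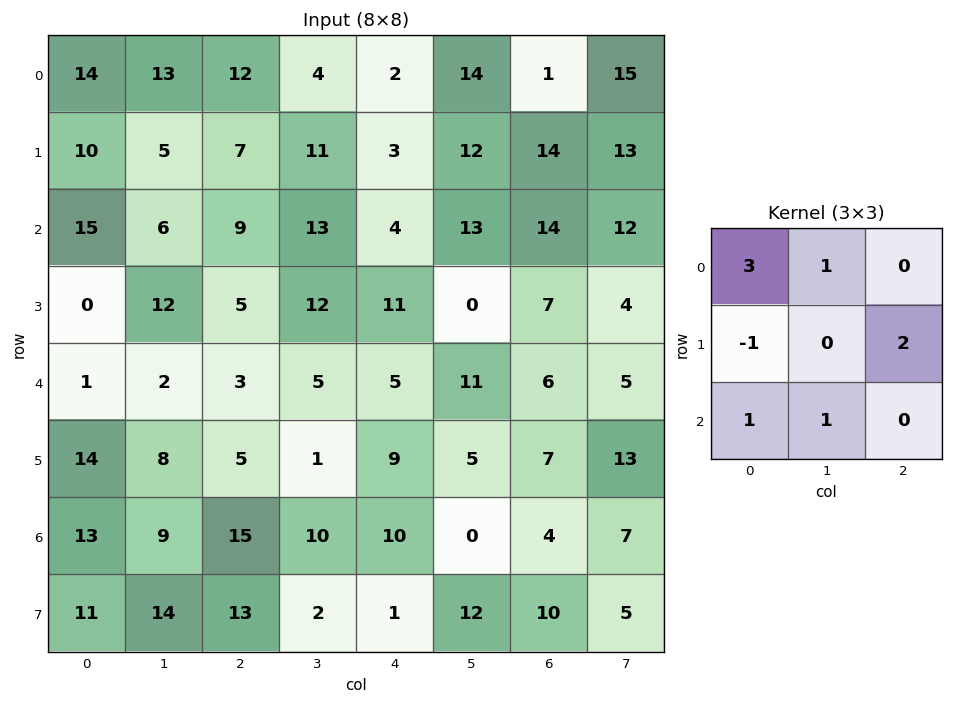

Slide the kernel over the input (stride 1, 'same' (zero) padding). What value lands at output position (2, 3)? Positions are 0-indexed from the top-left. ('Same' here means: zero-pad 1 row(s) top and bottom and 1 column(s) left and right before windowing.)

48

The receptive field on the zero-padded input at this output position is [7 11 3 / 9 13 4 / 5 12 11]. Elementwise product with the kernel and sum: 7·3 + 11·1 + 9·-1 + 4·2 + 5·1 + 12·1.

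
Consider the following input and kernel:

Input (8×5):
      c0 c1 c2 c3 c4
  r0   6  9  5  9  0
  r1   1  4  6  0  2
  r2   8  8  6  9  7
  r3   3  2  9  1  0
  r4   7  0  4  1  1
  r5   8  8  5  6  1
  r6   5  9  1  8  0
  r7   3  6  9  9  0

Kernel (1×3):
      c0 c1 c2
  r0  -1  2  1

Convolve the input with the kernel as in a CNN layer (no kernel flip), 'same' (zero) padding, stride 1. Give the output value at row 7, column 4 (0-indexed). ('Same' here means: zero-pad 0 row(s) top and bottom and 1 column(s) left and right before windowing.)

The receptive field on the zero-padded input at this output position is [9 0 0]. Elementwise product with the kernel and sum: 9·-1 + 0·2 + 0·1.

-9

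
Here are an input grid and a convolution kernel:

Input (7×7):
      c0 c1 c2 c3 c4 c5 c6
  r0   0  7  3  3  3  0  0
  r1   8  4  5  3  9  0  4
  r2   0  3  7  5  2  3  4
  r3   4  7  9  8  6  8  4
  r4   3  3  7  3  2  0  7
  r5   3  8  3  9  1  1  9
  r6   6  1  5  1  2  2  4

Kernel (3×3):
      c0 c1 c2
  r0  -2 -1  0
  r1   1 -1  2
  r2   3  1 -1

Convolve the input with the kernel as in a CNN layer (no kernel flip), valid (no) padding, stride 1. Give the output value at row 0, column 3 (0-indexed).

-1

The receptive field on the input at this output position is [3 3 0 / 3 9 0 / 5 2 3]. Elementwise product with the kernel and sum: 3·-2 + 3·-1 + 3·1 + 9·-1 + 0·2 + 5·3 + 2·1 + 3·-1.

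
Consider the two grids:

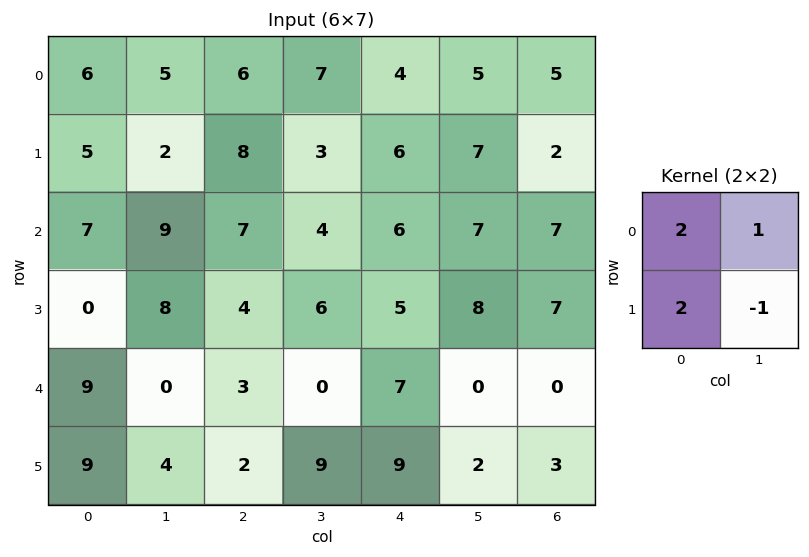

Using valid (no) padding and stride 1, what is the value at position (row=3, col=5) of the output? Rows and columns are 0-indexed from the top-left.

23

The receptive field on the input at this output position is [8 7 / 0 0]. Elementwise product with the kernel and sum: 8·2 + 7·1 + 0·2 + 0·-1.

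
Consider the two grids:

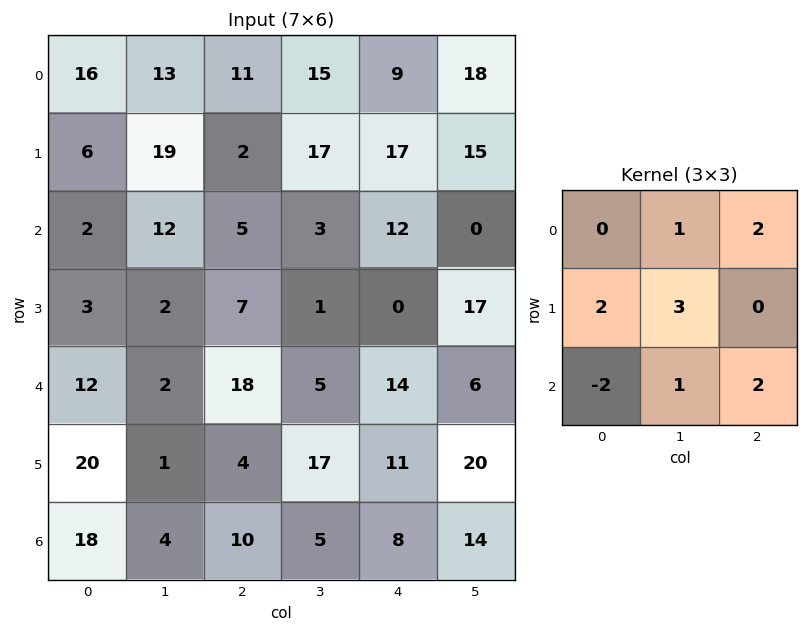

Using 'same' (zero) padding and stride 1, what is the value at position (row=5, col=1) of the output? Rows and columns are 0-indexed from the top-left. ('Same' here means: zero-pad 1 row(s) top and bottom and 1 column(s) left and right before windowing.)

The receptive field on the zero-padded input at this output position is [12 2 18 / 20 1 4 / 18 4 10]. Elementwise product with the kernel and sum: 2·1 + 18·2 + 20·2 + 1·3 + 18·-2 + 4·1 + 10·2.

69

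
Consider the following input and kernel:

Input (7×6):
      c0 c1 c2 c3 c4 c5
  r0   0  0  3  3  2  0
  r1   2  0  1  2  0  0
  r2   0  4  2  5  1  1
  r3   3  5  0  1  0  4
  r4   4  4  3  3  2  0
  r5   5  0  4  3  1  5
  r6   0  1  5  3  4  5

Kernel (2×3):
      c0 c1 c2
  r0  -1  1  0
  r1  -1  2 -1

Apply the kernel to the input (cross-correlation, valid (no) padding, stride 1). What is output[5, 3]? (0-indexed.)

-2

The receptive field on the input at this output position is [3 1 5 / 3 4 5]. Elementwise product with the kernel and sum: 3·-1 + 1·1 + 3·-1 + 4·2 + 5·-1.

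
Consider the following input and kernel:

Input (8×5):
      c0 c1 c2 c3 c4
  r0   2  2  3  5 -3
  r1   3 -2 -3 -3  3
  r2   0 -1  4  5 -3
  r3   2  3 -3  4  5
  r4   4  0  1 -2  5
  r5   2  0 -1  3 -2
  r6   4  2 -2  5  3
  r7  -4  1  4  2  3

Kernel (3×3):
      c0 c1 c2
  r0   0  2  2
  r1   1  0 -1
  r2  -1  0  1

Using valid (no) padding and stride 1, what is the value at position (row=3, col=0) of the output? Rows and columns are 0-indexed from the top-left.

The receptive field on the input at this output position is [2 3 -3 / 4 0 1 / 2 0 -1]. Elementwise product with the kernel and sum: 3·2 + -3·2 + 4·1 + 1·-1 + 2·-1 + -1·1.

0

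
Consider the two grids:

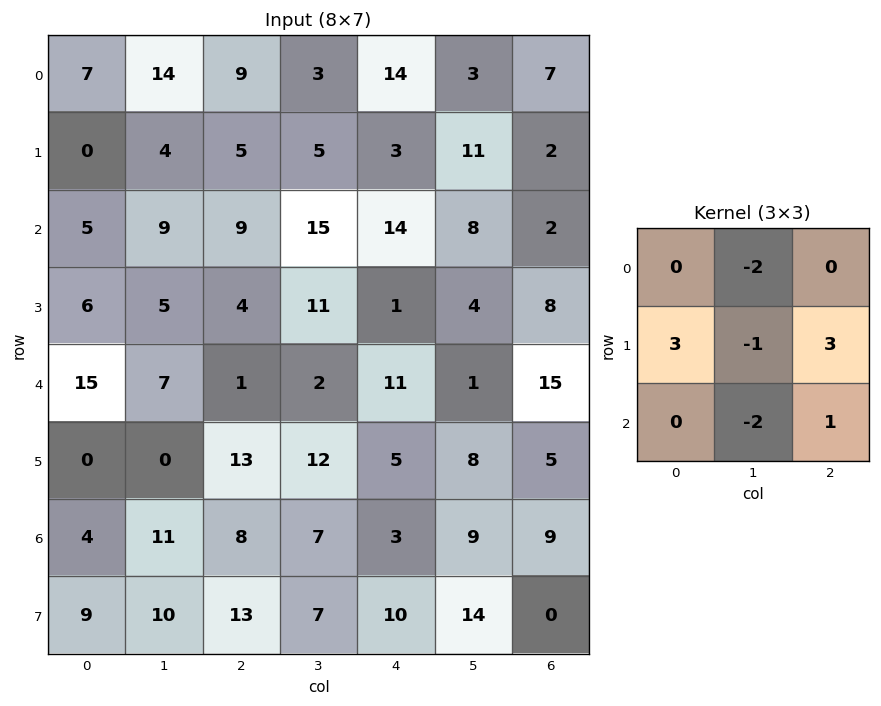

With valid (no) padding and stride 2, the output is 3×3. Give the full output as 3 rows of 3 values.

-26 -3 -16
-6 -19 20
11 27 11

Output[0,0]: The receptive field on the input at this output position is [7 14 9 / 0 4 5 / 5 9 9]. Elementwise product with the kernel and sum: 14·-2 + 0·3 + 4·-1 + 5·3 + 9·-2 + 9·1.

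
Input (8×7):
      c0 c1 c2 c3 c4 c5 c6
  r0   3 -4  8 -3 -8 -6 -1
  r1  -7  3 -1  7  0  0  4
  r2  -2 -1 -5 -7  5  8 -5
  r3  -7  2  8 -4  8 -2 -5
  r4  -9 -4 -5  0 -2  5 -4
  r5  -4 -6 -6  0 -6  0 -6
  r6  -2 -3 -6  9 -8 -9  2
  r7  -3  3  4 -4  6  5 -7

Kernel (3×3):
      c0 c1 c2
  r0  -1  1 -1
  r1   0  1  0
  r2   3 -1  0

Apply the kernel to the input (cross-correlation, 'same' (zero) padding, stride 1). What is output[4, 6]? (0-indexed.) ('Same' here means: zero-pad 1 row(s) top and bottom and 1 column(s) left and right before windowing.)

-1

The receptive field on the zero-padded input at this output position is [-2 -5 0 / 5 -4 0 / 0 -6 0]. Elementwise product with the kernel and sum: -2·-1 + -5·1 + 0·-1 + -4·1 + 0·3 + -6·-1.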